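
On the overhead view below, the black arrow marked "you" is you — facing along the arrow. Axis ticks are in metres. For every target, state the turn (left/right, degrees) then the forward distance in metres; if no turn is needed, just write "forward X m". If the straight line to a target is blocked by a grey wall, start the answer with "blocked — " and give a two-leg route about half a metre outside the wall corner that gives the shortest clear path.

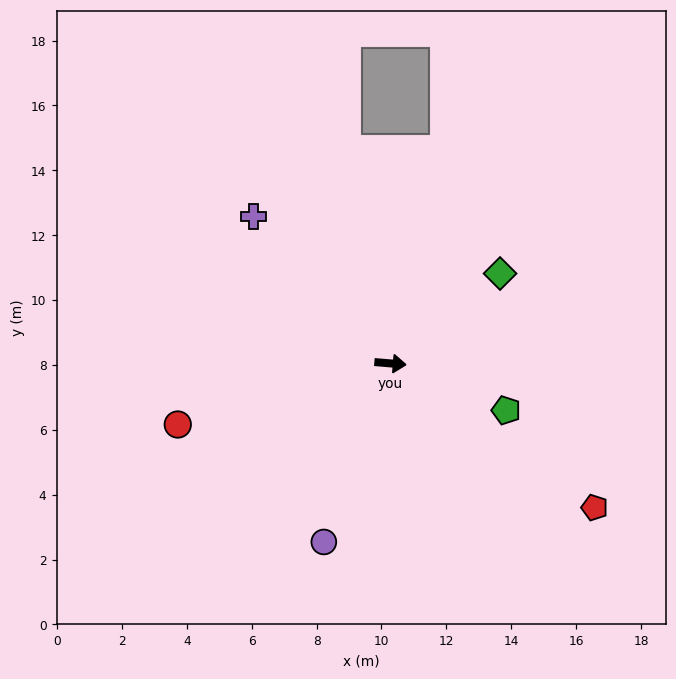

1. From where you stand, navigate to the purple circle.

turn right 106°, forward 5.9 m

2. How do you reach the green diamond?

turn left 44°, forward 4.4 m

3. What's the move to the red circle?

turn right 159°, forward 6.8 m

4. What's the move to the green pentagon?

turn right 17°, forward 3.8 m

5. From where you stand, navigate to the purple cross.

turn left 138°, forward 6.2 m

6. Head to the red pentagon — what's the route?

turn right 30°, forward 7.7 m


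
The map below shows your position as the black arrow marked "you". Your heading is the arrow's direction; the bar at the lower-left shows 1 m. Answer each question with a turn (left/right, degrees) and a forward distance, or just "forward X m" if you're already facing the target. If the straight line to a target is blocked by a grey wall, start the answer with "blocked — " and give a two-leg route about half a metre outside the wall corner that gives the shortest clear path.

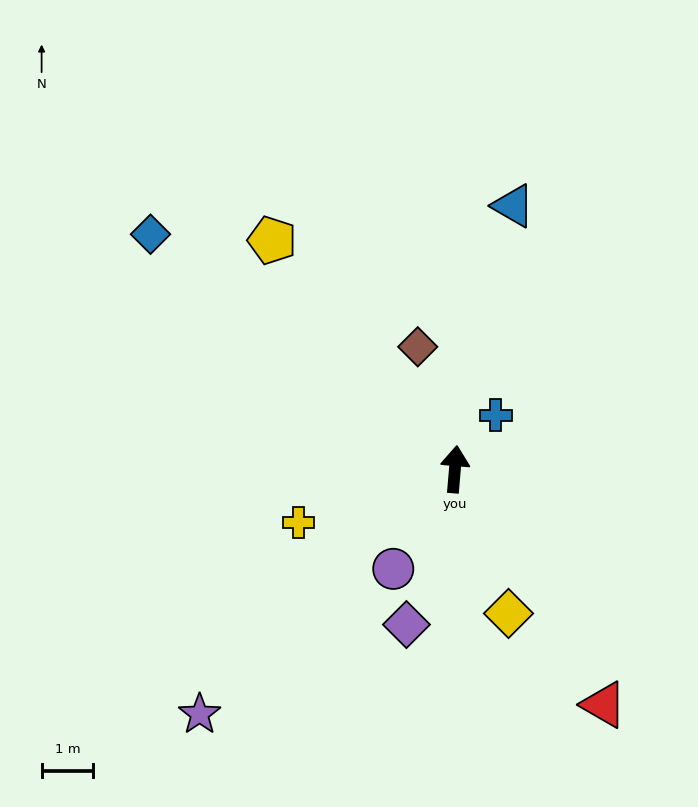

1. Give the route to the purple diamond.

turn left 168°, forward 3.1 m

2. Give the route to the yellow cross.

turn left 114°, forward 3.2 m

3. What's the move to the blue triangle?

turn right 8°, forward 5.2 m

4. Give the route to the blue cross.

turn right 32°, forward 1.3 m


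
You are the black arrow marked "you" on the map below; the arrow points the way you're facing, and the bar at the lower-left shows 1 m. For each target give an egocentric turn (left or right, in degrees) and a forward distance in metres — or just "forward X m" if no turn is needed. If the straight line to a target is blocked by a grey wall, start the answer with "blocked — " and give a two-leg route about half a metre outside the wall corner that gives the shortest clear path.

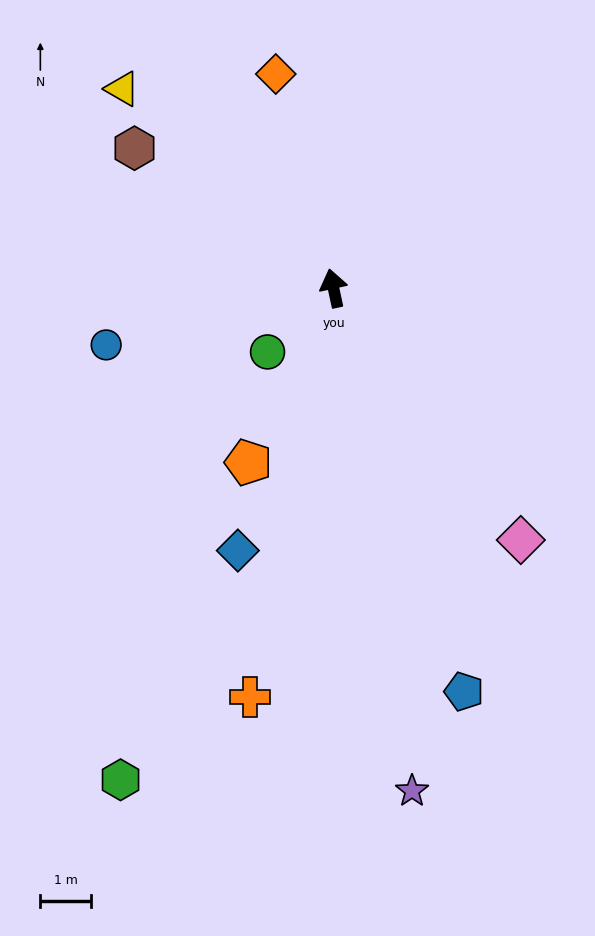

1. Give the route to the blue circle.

turn left 92°, forward 4.6 m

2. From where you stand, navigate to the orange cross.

turn left 156°, forward 8.2 m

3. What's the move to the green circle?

turn left 122°, forward 1.8 m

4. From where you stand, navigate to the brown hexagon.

turn left 43°, forward 4.8 m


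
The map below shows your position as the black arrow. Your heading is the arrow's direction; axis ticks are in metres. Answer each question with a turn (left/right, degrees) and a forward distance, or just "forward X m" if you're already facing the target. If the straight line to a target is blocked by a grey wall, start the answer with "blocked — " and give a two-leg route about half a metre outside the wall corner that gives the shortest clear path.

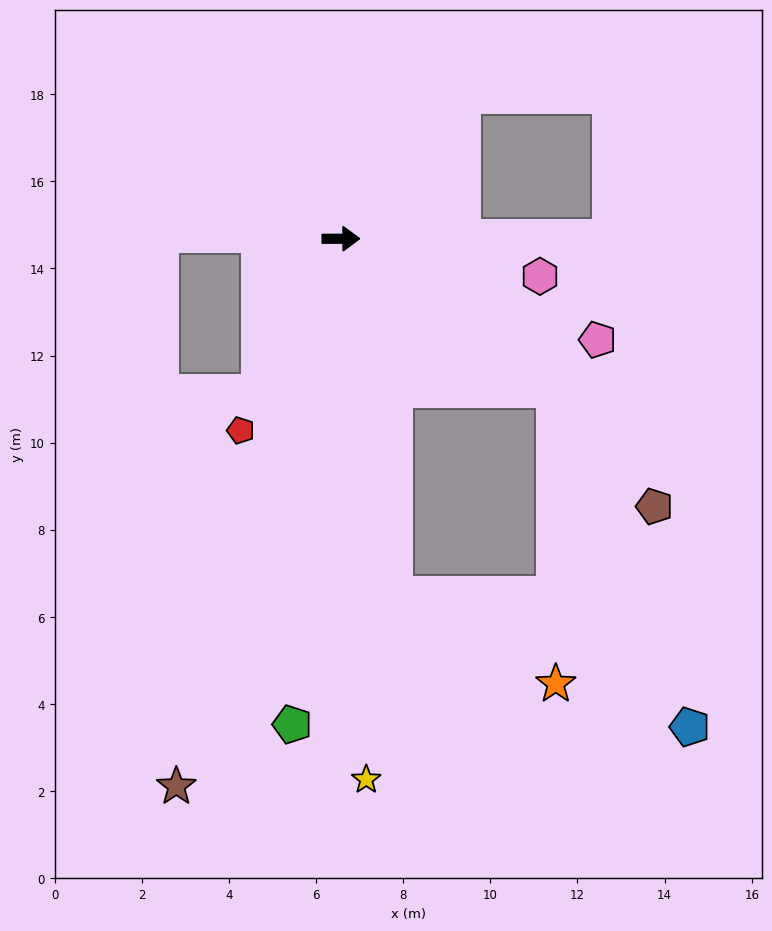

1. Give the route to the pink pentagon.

turn right 22°, forward 6.3 m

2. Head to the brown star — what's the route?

turn right 107°, forward 13.1 m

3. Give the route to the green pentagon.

turn right 96°, forward 11.2 m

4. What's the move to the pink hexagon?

turn right 11°, forward 4.7 m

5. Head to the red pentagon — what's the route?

turn right 118°, forward 5.0 m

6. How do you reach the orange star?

blocked — turn right 82°, forward 8.3 m, then turn left 53°, forward 4.2 m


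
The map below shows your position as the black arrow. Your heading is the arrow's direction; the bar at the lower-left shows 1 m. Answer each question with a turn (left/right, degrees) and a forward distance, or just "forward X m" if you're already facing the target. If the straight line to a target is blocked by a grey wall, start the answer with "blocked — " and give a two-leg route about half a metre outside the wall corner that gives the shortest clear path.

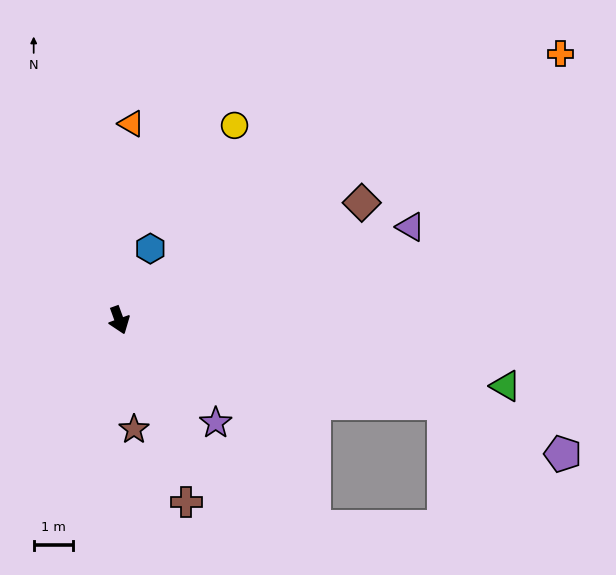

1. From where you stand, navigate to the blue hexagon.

turn left 137°, forward 2.0 m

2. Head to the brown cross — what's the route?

forward 5.0 m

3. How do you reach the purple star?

turn left 23°, forward 3.6 m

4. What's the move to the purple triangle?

turn left 88°, forward 7.8 m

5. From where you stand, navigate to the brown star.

turn right 12°, forward 2.8 m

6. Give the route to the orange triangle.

turn left 157°, forward 5.1 m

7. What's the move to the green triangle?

turn left 60°, forward 10.1 m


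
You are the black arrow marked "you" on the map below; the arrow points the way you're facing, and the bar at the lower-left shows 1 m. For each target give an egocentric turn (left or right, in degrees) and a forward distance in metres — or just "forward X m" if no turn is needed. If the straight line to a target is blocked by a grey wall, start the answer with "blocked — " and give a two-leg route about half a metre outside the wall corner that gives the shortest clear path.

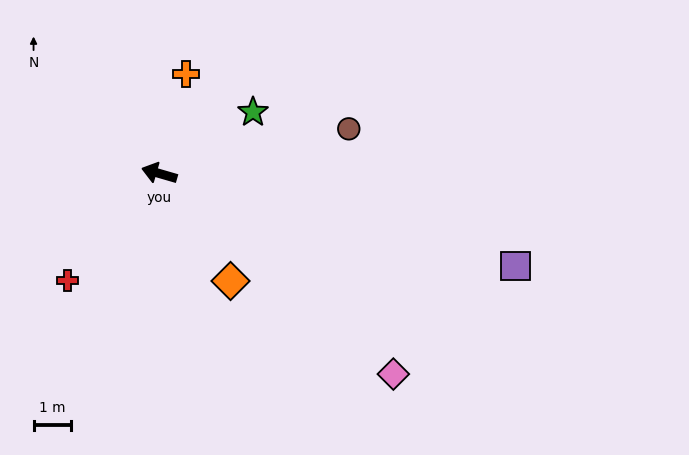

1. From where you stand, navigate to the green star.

turn right 131°, forward 3.0 m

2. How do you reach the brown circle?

turn right 151°, forward 5.2 m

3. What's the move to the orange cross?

turn right 89°, forward 2.7 m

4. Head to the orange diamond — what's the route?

turn left 140°, forward 3.4 m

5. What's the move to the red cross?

turn left 66°, forward 3.8 m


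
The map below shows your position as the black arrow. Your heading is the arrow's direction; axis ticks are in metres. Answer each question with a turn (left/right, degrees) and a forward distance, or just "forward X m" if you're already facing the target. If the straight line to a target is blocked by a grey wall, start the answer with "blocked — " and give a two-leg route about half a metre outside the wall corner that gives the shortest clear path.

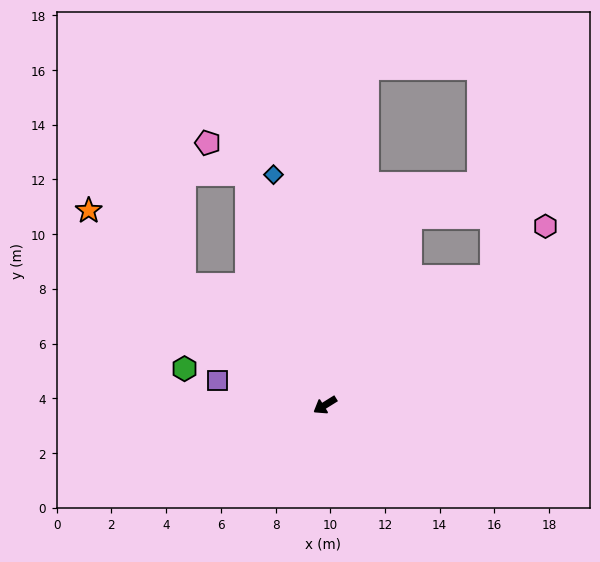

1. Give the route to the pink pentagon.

blocked — turn right 103°, forward 8.9 m, then turn left 32°, forward 1.8 m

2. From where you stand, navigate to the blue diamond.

turn right 109°, forward 8.6 m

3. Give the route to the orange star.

turn right 71°, forward 11.2 m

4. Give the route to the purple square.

turn right 45°, forward 4.0 m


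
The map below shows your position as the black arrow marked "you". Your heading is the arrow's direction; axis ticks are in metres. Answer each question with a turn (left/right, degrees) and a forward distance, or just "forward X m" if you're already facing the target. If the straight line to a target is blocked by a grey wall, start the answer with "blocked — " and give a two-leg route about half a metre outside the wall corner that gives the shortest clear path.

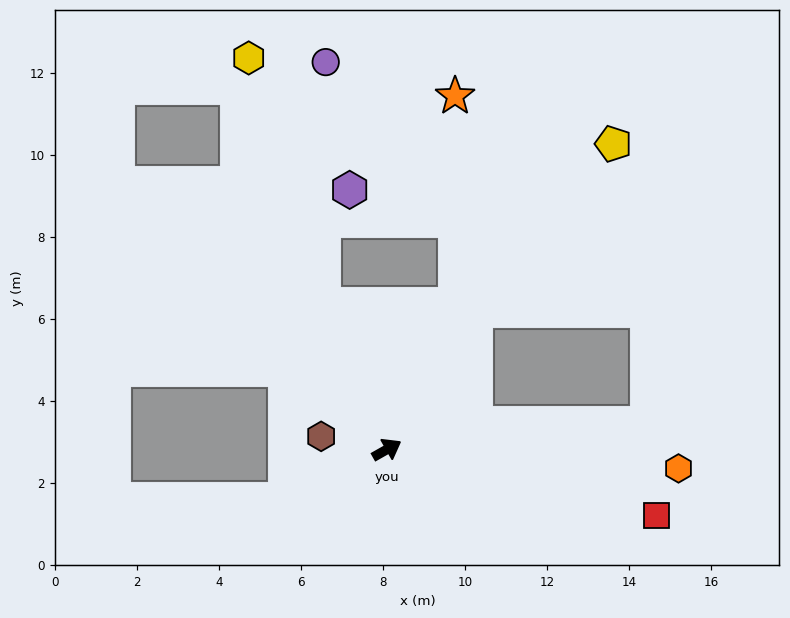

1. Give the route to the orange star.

blocked — turn left 35°, forward 3.9 m, then turn left 26°, forward 5.1 m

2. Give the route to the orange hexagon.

turn right 33°, forward 7.1 m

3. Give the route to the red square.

turn right 43°, forward 6.8 m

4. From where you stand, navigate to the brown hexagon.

turn left 139°, forward 1.6 m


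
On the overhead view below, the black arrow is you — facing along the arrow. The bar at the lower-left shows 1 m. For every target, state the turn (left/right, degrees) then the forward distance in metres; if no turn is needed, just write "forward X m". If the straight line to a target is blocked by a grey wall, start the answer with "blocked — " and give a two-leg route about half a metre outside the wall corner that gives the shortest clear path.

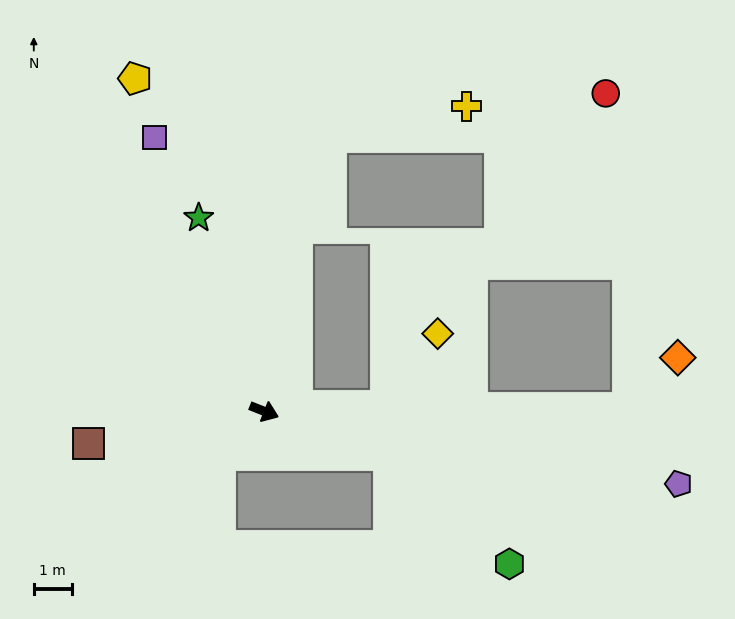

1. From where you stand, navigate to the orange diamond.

blocked — turn left 22°, forward 9.6 m, then turn left 45°, forward 1.9 m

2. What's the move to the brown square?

turn right 148°, forward 4.7 m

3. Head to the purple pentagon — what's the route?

turn left 12°, forward 11.1 m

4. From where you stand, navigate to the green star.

turn left 130°, forward 5.4 m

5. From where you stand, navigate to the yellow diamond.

blocked — turn left 24°, forward 3.2 m, then turn left 52°, forward 2.4 m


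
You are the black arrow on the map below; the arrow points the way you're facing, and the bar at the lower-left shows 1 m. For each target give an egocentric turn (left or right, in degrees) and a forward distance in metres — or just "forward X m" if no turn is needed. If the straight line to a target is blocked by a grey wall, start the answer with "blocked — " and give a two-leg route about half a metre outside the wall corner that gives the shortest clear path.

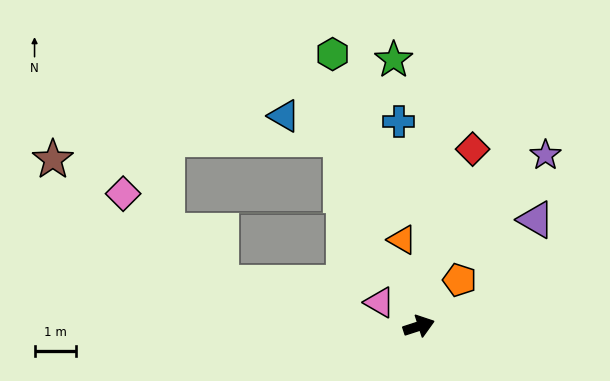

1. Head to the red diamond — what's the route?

turn left 55°, forward 4.4 m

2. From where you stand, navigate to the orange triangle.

turn left 83°, forward 2.1 m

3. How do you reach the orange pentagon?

turn left 31°, forward 1.5 m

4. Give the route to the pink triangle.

turn left 131°, forward 1.1 m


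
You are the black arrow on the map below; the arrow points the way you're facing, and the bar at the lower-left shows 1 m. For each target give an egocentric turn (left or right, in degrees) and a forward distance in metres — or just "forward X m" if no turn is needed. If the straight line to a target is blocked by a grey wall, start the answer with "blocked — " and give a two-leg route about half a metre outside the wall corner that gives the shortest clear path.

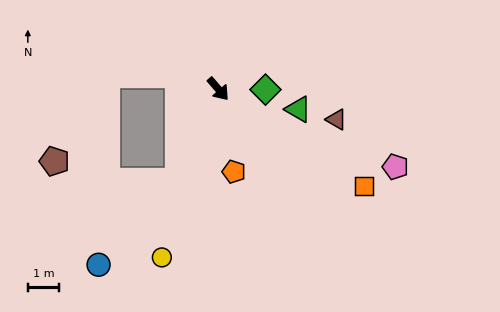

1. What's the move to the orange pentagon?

turn right 30°, forward 2.7 m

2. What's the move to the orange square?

turn left 16°, forward 5.6 m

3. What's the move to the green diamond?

turn left 48°, forward 1.5 m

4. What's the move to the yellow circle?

turn right 59°, forward 5.6 m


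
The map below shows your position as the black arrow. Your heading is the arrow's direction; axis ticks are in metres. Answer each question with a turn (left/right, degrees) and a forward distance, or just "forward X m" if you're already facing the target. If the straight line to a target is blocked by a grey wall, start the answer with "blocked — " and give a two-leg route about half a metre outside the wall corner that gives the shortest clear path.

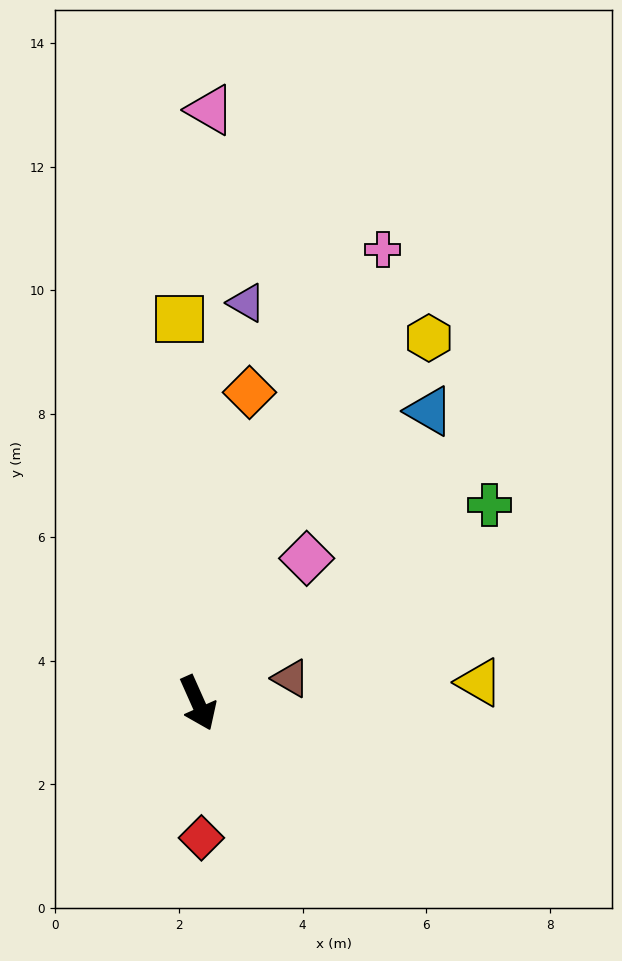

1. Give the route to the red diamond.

turn right 23°, forward 2.2 m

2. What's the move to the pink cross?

turn left 134°, forward 7.9 m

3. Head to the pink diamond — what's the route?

turn left 119°, forward 2.9 m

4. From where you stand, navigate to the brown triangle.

turn left 81°, forward 1.6 m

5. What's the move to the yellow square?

turn left 159°, forward 6.2 m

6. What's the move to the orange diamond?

turn left 147°, forward 5.1 m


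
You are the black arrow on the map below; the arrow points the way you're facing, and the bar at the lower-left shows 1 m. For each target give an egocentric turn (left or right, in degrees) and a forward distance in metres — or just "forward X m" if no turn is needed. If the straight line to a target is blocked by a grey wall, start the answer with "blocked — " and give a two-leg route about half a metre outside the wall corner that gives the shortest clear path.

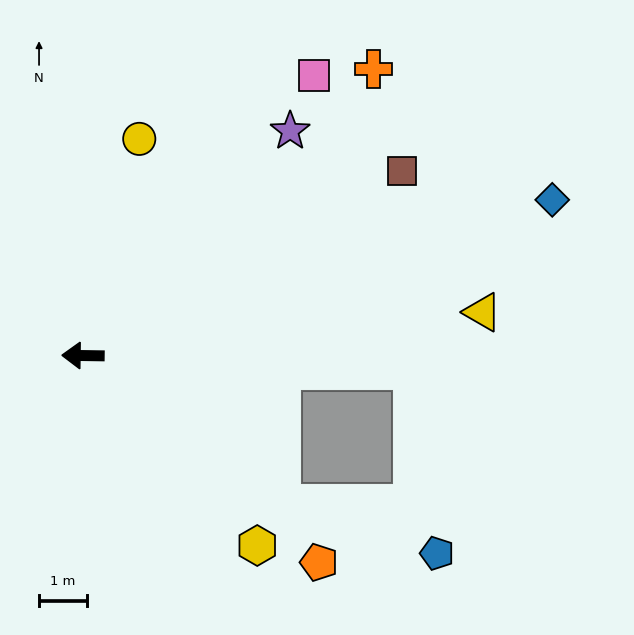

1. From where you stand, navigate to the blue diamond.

turn right 161°, forward 10.4 m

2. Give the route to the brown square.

turn right 149°, forward 7.8 m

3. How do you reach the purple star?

turn right 132°, forward 6.4 m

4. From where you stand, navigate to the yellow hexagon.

turn left 133°, forward 5.4 m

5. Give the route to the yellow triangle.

turn right 173°, forward 8.5 m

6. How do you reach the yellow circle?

turn right 104°, forward 4.7 m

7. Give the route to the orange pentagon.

turn left 140°, forward 6.6 m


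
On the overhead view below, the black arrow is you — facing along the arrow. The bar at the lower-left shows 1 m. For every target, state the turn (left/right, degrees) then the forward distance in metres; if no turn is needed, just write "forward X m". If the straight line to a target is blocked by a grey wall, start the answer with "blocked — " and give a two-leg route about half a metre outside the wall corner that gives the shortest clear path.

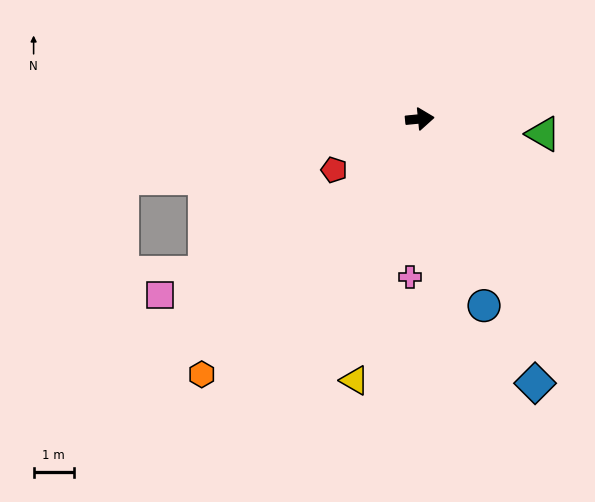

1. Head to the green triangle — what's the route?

turn right 13°, forward 3.1 m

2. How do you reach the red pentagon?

turn right 155°, forward 2.5 m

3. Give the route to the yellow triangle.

turn right 110°, forward 6.7 m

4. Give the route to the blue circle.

turn right 77°, forward 4.9 m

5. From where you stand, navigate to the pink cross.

turn right 99°, forward 3.9 m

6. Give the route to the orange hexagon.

turn right 136°, forward 8.3 m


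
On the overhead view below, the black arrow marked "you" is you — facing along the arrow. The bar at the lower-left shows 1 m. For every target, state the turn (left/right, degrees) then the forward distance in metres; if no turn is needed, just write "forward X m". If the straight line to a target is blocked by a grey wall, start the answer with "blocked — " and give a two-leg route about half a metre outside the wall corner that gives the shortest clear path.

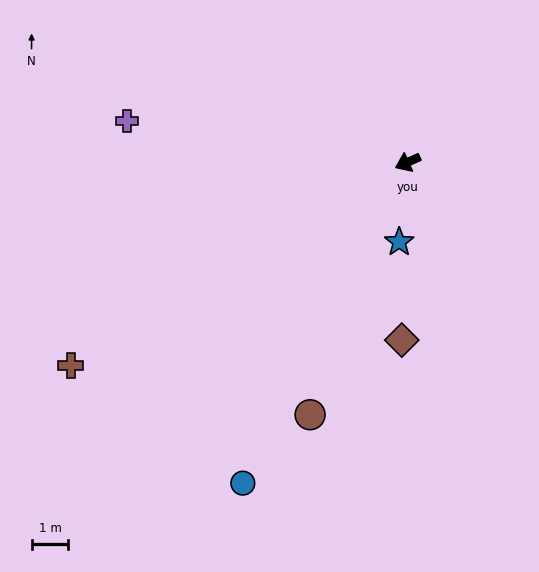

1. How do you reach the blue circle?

turn left 39°, forward 9.8 m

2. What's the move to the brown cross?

turn left 7°, forward 10.7 m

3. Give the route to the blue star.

turn left 60°, forward 2.2 m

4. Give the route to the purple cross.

turn right 32°, forward 7.7 m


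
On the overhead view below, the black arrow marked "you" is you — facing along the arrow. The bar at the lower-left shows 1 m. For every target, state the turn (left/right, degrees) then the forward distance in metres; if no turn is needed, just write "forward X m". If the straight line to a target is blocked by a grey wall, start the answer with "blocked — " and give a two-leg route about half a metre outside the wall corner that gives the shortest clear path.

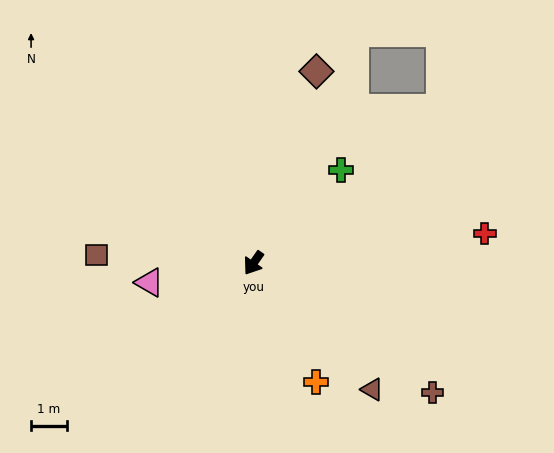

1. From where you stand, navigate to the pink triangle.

turn right 45°, forward 3.0 m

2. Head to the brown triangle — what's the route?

turn left 78°, forward 4.8 m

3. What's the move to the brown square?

turn right 58°, forward 4.4 m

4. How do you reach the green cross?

turn left 172°, forward 3.6 m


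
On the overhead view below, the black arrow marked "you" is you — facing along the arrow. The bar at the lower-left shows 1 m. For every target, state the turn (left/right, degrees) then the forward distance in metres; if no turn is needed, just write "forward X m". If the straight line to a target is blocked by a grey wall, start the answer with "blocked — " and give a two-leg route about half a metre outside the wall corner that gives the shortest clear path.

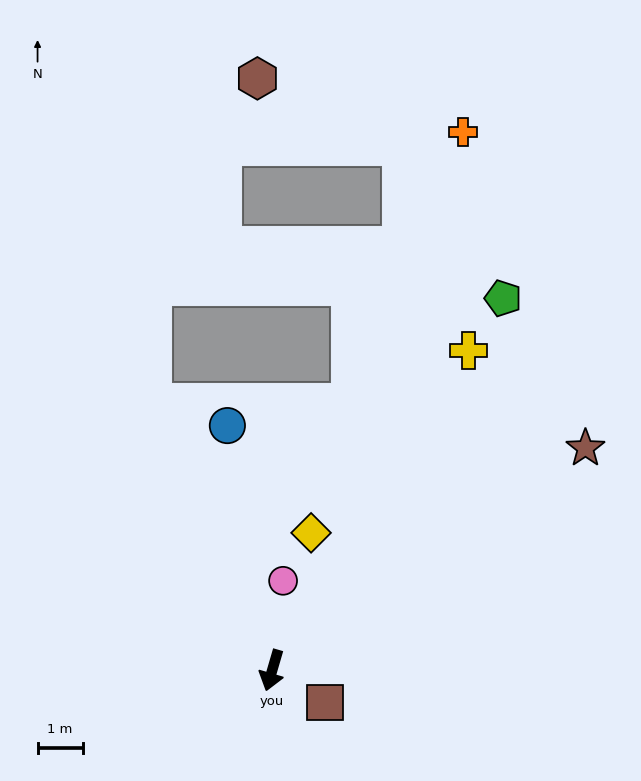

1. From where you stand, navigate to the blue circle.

turn right 153°, forward 5.5 m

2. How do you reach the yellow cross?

turn left 165°, forward 8.3 m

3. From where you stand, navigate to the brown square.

turn left 75°, forward 1.4 m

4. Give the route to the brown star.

turn left 142°, forward 8.5 m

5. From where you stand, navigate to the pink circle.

turn right 171°, forward 2.0 m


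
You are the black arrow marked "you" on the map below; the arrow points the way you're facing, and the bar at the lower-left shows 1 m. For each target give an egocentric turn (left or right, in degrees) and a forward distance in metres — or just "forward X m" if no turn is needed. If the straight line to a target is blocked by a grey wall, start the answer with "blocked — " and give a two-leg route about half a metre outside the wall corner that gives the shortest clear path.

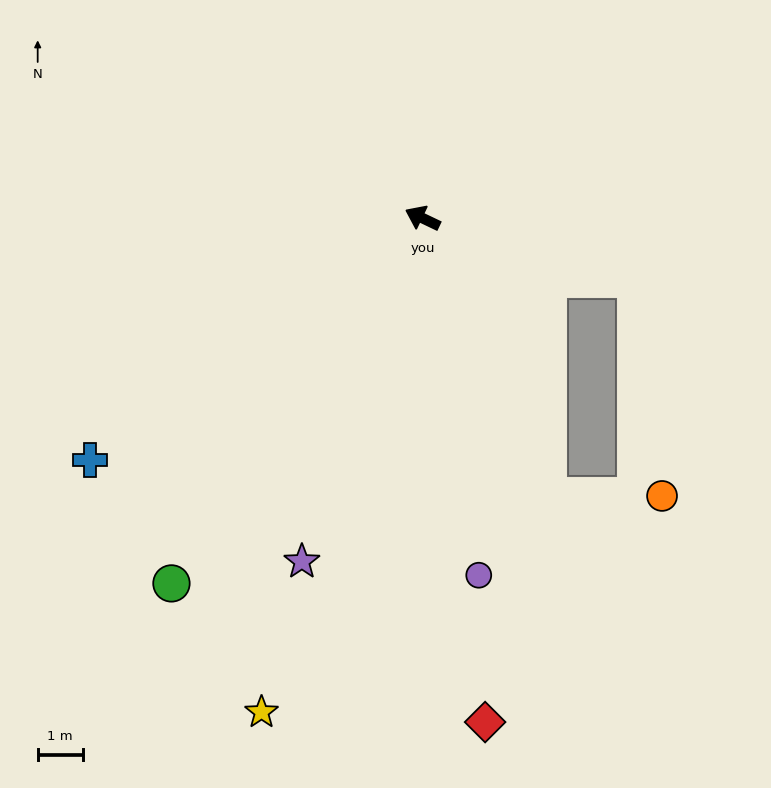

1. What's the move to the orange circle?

blocked — turn left 140°, forward 6.8 m, then turn left 66°, forward 2.5 m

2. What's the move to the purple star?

turn left 96°, forward 8.1 m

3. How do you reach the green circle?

turn left 81°, forward 9.8 m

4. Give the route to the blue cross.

turn left 62°, forward 9.1 m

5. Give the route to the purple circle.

turn left 124°, forward 8.0 m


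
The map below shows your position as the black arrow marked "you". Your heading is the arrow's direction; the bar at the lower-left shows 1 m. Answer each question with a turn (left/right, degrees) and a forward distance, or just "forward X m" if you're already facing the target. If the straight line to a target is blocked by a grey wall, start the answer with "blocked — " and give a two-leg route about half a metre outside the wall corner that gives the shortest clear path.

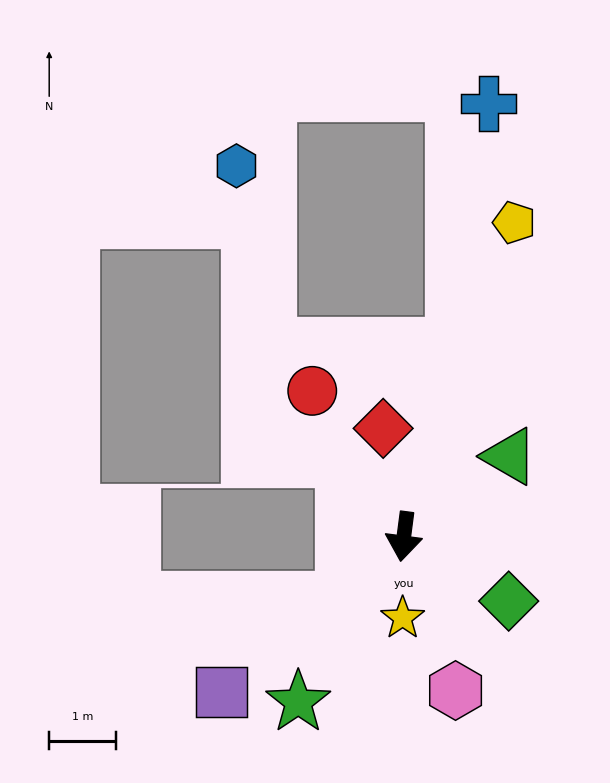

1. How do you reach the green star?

turn right 25°, forward 2.9 m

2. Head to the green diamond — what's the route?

turn left 66°, forward 1.8 m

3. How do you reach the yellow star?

turn left 7°, forward 1.2 m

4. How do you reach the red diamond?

turn right 162°, forward 1.6 m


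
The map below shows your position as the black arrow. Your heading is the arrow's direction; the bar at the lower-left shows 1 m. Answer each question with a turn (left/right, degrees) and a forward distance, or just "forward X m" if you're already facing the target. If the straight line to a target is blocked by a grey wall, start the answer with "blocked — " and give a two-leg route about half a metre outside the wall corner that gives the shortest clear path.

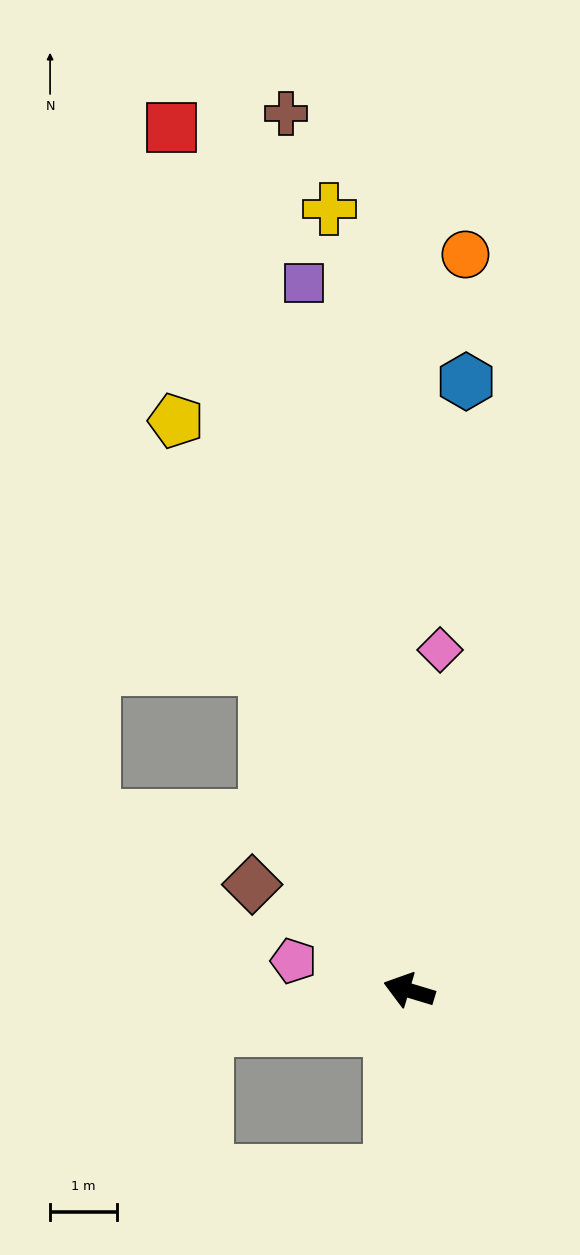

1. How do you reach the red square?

turn right 58°, forward 13.5 m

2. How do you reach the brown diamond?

turn right 17°, forward 2.8 m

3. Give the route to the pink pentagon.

turn left 2°, forward 1.8 m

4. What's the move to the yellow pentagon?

turn right 51°, forward 9.3 m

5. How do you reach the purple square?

turn right 65°, forward 10.8 m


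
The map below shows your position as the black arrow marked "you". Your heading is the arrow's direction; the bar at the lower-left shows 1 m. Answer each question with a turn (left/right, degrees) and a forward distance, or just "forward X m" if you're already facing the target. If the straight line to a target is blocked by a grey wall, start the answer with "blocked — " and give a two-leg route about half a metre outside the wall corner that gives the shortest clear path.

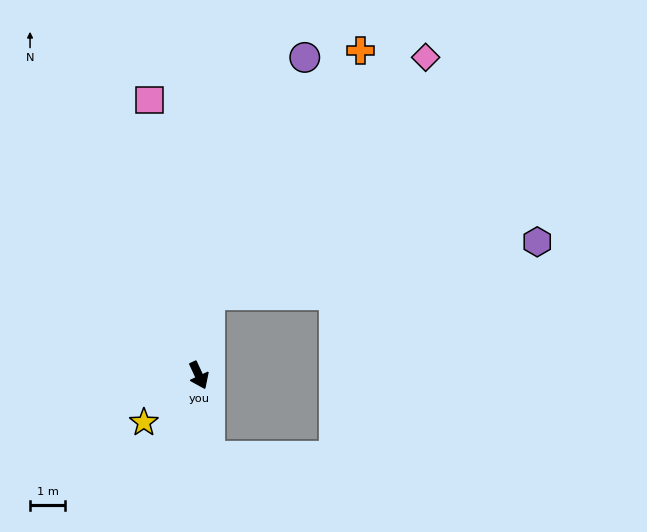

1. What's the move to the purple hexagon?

blocked — turn left 147°, forward 2.3 m, then turn right 73°, forward 9.5 m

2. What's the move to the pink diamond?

blocked — turn left 147°, forward 2.3 m, then turn right 34°, forward 9.2 m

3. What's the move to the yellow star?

turn right 74°, forward 2.1 m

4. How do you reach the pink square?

turn left 165°, forward 8.0 m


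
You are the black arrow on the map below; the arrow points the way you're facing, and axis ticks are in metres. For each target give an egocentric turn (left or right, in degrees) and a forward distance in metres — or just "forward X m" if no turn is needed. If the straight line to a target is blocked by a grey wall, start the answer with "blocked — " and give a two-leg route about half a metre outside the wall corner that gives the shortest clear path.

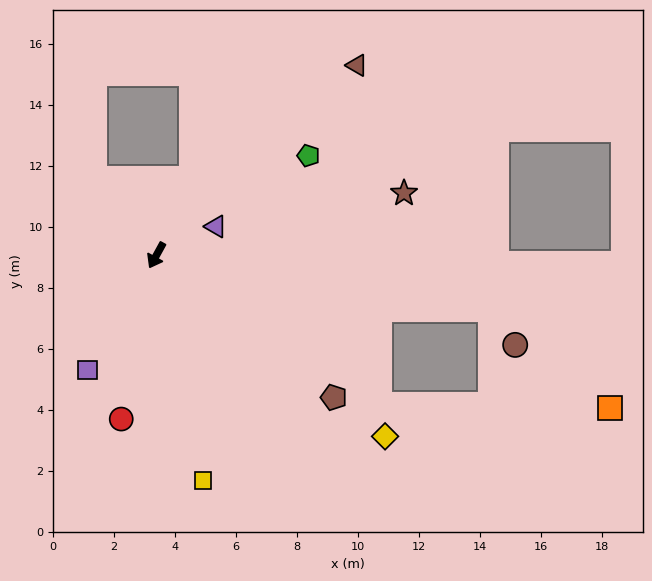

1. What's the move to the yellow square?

turn left 40°, forward 7.5 m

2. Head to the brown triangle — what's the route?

turn left 162°, forward 9.1 m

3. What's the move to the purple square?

turn right 2°, forward 4.4 m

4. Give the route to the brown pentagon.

turn left 80°, forward 7.5 m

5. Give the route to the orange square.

blocked — turn left 85°, forward 8.8 m, then turn left 33°, forward 7.6 m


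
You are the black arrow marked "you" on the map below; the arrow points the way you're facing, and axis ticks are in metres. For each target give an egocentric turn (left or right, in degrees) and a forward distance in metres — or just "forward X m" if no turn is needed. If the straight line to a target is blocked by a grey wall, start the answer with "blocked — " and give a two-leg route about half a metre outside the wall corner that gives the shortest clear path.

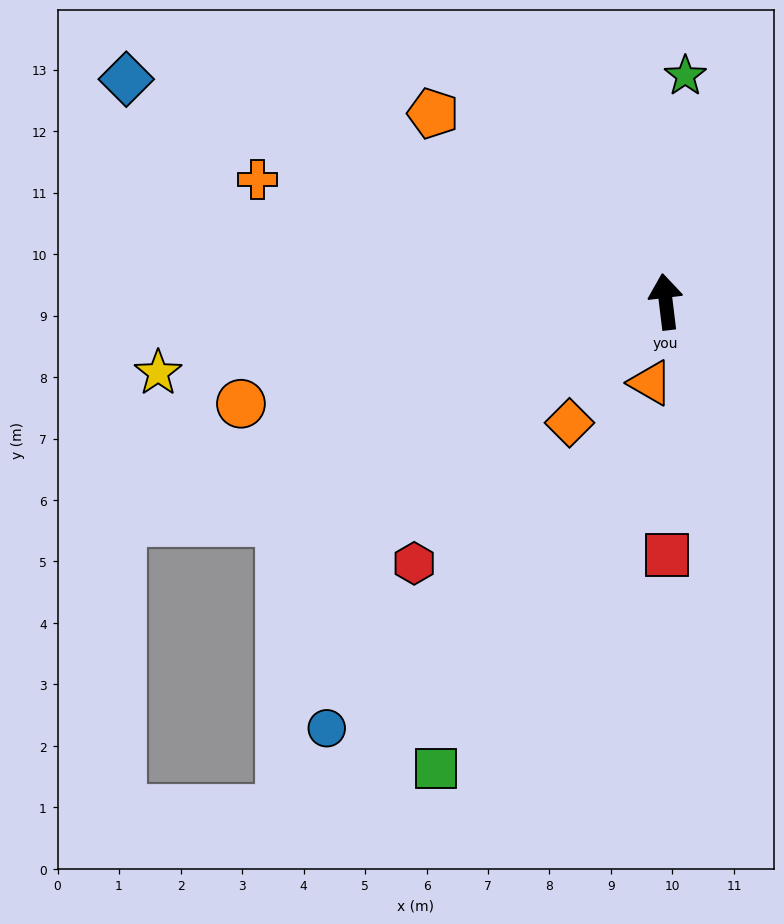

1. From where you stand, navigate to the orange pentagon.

turn left 44°, forward 4.9 m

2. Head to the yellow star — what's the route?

turn left 91°, forward 8.3 m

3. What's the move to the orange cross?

turn left 66°, forward 6.9 m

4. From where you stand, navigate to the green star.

turn right 12°, forward 3.7 m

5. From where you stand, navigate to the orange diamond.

turn left 135°, forward 2.5 m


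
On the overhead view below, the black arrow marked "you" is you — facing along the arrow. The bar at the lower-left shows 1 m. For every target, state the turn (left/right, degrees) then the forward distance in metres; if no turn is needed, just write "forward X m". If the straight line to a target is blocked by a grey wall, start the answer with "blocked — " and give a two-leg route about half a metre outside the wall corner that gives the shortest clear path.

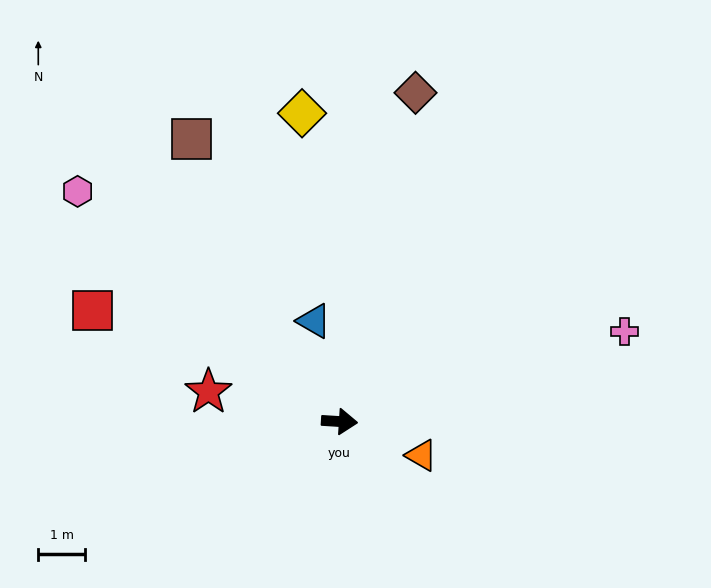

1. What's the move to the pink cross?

turn left 21°, forward 6.3 m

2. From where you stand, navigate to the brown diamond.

turn left 81°, forward 7.2 m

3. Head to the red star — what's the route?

turn left 171°, forward 2.9 m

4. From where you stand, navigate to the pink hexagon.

turn left 142°, forward 7.4 m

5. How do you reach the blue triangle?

turn left 108°, forward 2.2 m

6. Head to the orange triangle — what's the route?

turn right 19°, forward 1.9 m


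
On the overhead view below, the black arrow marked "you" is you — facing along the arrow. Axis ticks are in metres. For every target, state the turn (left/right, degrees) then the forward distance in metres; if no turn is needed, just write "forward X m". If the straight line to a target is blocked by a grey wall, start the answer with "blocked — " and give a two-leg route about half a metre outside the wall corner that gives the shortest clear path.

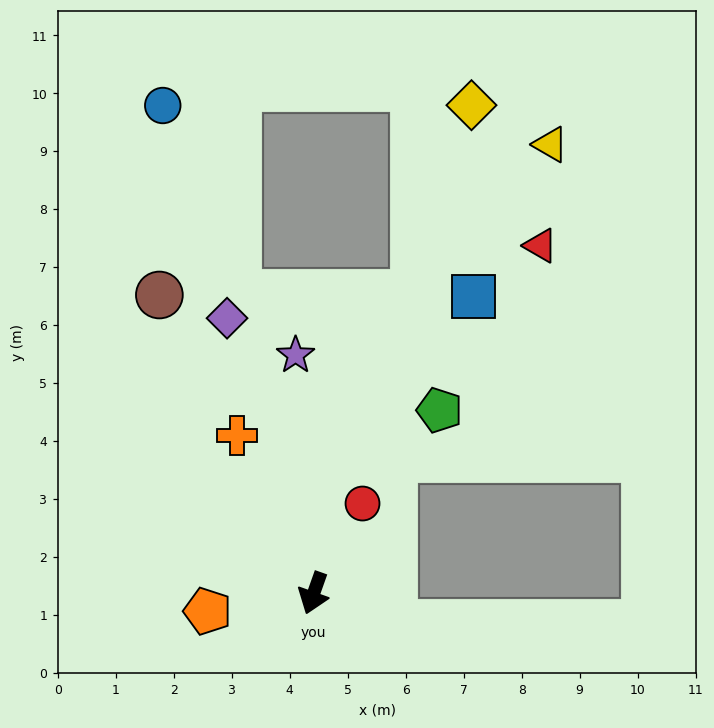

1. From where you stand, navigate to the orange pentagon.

turn right 61°, forward 1.9 m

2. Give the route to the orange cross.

turn right 135°, forward 3.0 m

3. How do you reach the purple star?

turn right 156°, forward 4.1 m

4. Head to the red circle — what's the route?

turn left 171°, forward 1.8 m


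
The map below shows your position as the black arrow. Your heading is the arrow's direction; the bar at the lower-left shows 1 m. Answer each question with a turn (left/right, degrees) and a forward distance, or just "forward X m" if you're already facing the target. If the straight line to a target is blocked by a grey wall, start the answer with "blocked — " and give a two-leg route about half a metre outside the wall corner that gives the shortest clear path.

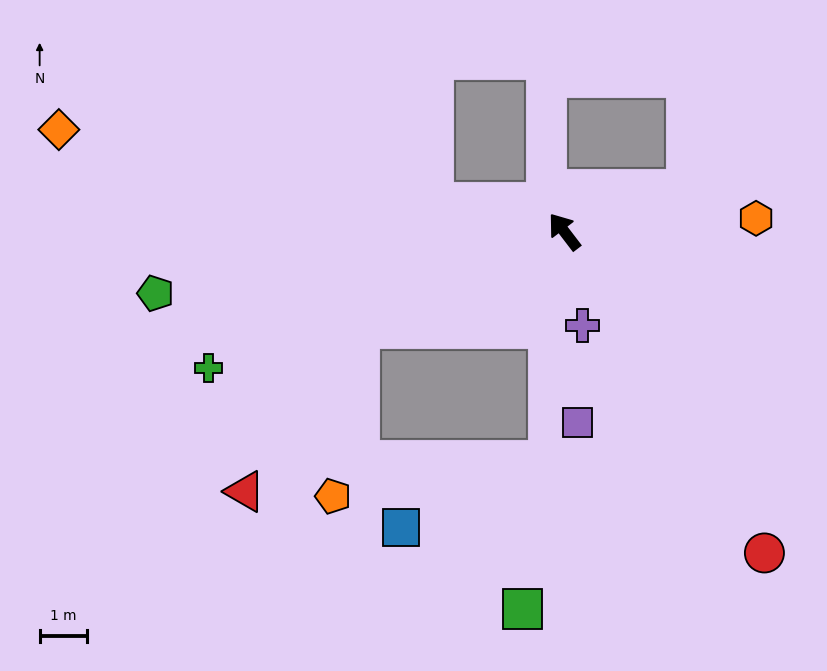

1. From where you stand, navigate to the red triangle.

blocked — turn left 78°, forward 4.7 m, then turn left 30°, forward 4.2 m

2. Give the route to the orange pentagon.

blocked — turn left 78°, forward 4.7 m, then turn left 56°, forward 3.6 m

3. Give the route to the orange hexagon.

turn right 123°, forward 4.0 m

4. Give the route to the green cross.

turn left 74°, forward 8.0 m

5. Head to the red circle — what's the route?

turn left 175°, forward 7.9 m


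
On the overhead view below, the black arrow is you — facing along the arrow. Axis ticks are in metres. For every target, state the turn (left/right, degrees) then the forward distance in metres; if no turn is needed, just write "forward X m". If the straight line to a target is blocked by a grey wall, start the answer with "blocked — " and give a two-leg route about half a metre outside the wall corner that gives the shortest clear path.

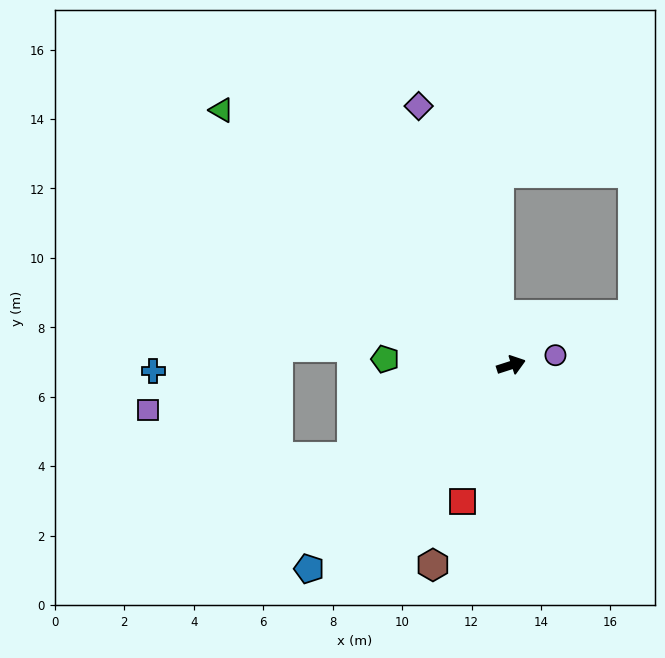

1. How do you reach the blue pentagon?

turn right 153°, forward 8.3 m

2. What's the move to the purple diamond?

turn left 92°, forward 7.9 m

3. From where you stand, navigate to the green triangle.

turn left 121°, forward 11.1 m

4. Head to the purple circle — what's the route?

turn right 5°, forward 1.3 m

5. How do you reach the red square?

turn right 127°, forward 4.2 m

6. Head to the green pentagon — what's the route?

turn left 159°, forward 3.6 m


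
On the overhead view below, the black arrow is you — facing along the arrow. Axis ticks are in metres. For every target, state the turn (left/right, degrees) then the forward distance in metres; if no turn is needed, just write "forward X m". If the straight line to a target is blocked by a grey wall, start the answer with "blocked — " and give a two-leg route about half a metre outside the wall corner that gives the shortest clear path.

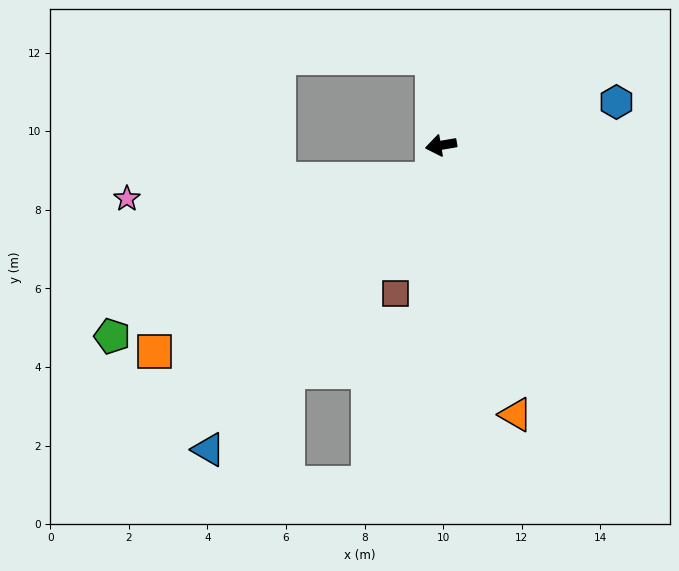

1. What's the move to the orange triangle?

turn left 96°, forward 7.1 m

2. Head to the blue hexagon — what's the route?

turn right 176°, forward 4.6 m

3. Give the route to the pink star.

blocked — turn left 64°, forward 0.9 m, then turn right 70°, forward 7.8 m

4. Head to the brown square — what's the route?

turn left 63°, forward 3.9 m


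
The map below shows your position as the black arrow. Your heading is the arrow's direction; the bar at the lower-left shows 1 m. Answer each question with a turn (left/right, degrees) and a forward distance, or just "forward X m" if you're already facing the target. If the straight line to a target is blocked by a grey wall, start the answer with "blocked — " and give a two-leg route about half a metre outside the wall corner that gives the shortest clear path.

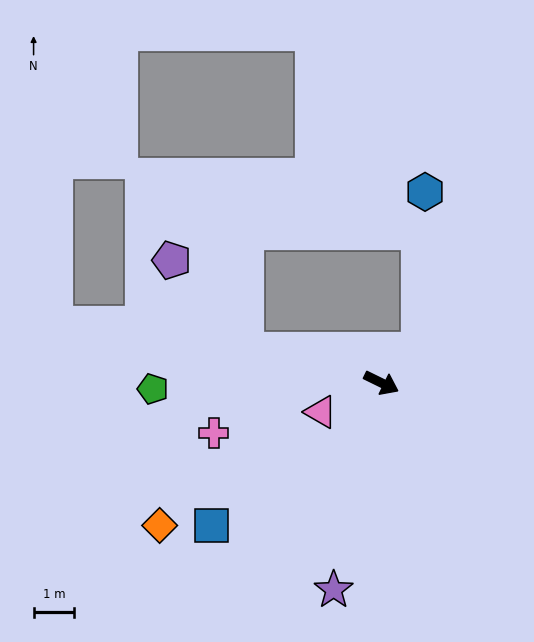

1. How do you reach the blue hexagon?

blocked — turn left 68°, forward 1.2 m, then turn left 46°, forward 3.9 m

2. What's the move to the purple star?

turn right 77°, forward 5.2 m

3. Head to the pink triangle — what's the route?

turn right 128°, forward 1.7 m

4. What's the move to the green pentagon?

turn right 152°, forward 5.6 m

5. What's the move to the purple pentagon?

blocked — turn right 168°, forward 3.4 m, then turn right 36°, forward 2.9 m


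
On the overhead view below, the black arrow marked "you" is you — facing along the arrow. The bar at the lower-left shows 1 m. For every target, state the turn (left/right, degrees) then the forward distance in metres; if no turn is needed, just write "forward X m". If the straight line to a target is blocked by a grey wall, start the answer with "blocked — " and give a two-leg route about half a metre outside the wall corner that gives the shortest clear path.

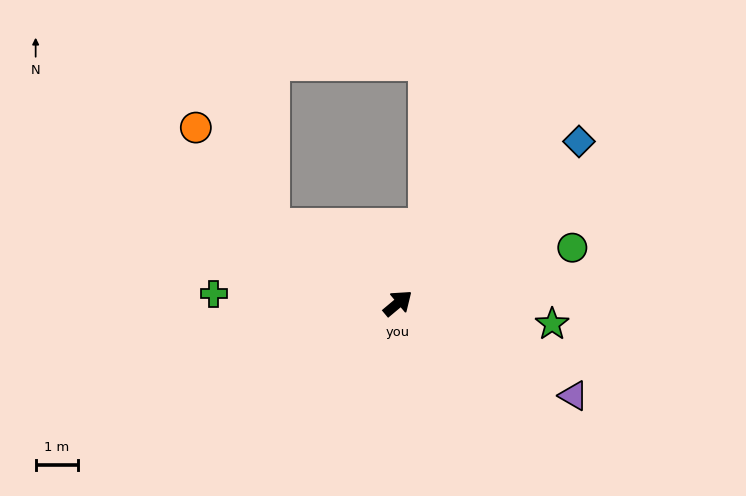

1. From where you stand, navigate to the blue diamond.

forward 5.8 m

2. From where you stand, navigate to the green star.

turn right 48°, forward 3.7 m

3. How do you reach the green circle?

turn right 22°, forward 4.4 m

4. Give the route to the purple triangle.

turn right 68°, forward 4.7 m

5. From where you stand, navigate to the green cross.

turn left 137°, forward 4.4 m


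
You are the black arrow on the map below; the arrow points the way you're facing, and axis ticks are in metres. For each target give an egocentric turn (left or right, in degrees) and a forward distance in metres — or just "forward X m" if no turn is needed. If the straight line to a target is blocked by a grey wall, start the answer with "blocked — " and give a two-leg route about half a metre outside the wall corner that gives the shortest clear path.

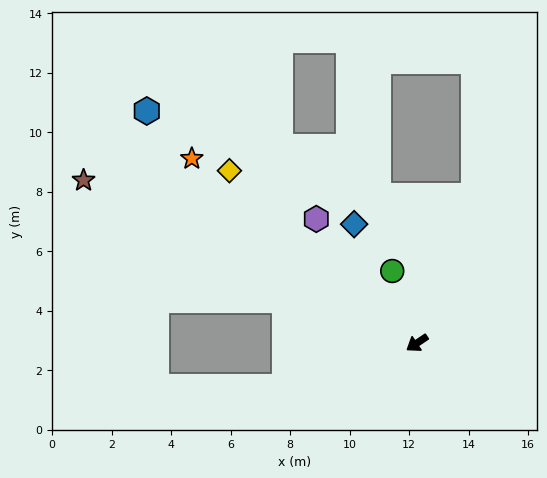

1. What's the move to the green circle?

turn right 105°, forward 2.6 m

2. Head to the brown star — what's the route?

turn right 60°, forward 12.5 m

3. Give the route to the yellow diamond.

turn right 76°, forward 8.6 m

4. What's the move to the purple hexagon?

turn right 85°, forward 5.4 m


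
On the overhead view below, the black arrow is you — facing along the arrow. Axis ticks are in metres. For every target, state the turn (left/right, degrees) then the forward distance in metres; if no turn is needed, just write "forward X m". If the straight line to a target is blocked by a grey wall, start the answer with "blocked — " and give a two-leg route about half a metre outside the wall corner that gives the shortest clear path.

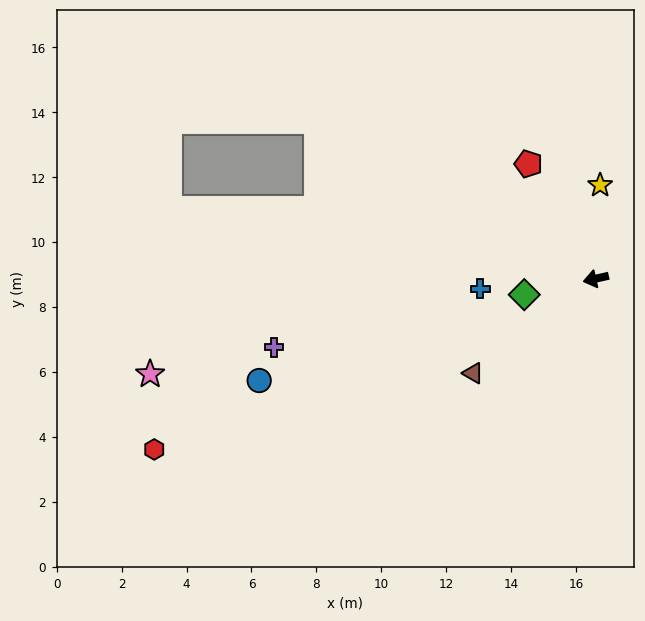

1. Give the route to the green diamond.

forward 2.3 m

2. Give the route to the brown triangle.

turn left 25°, forward 4.8 m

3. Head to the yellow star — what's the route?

turn right 105°, forward 2.9 m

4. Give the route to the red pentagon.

turn right 72°, forward 4.1 m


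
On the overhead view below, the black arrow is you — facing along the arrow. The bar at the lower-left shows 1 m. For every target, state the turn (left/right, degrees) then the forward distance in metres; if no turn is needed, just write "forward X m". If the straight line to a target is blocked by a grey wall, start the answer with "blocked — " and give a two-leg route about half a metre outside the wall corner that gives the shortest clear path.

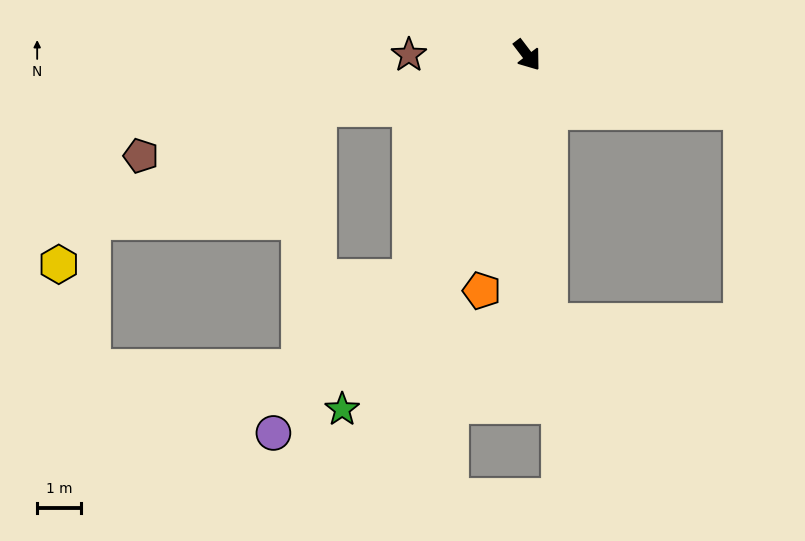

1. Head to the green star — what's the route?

turn right 65°, forward 9.2 m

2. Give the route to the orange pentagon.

turn right 48°, forward 5.5 m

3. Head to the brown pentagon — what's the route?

turn right 113°, forward 9.2 m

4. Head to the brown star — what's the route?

turn right 127°, forward 2.7 m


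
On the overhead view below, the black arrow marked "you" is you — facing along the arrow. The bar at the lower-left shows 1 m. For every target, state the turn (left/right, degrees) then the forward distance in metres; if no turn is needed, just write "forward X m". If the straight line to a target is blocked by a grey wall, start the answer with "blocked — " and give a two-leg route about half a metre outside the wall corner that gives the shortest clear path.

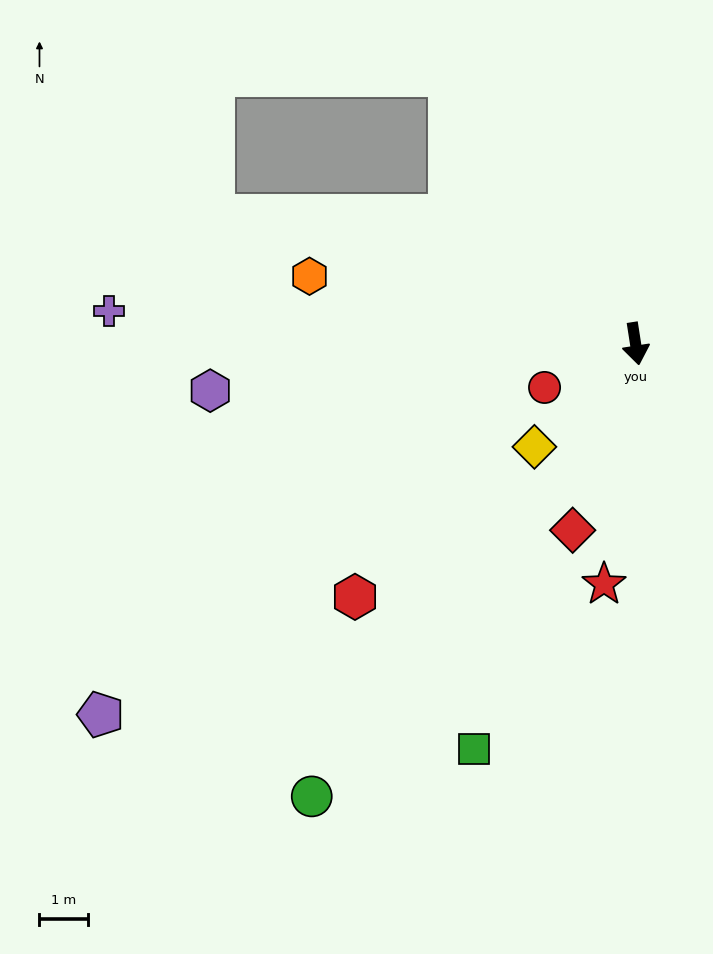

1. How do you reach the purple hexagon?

turn right 93°, forward 8.8 m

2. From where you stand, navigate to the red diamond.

turn right 27°, forward 4.1 m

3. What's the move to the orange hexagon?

turn right 111°, forward 6.9 m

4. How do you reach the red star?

turn right 16°, forward 5.0 m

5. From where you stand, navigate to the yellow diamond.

turn right 53°, forward 3.0 m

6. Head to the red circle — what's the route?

turn right 73°, forward 2.1 m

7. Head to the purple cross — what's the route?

turn right 102°, forward 10.9 m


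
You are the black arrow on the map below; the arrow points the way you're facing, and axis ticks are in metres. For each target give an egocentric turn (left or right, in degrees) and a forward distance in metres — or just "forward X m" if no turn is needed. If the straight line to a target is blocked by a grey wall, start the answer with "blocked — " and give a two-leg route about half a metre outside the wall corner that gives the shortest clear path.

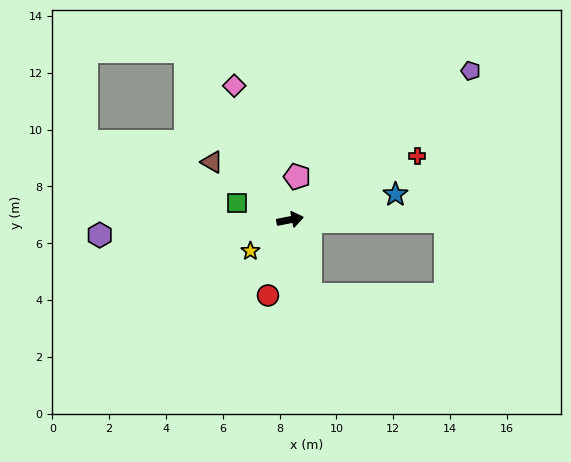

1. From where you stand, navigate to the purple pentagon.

turn left 28°, forward 8.2 m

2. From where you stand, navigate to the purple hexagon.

turn left 173°, forward 6.7 m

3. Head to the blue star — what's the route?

turn left 2°, forward 3.8 m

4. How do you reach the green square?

turn left 151°, forward 2.0 m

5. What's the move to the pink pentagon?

turn left 70°, forward 1.5 m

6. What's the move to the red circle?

turn right 117°, forward 2.8 m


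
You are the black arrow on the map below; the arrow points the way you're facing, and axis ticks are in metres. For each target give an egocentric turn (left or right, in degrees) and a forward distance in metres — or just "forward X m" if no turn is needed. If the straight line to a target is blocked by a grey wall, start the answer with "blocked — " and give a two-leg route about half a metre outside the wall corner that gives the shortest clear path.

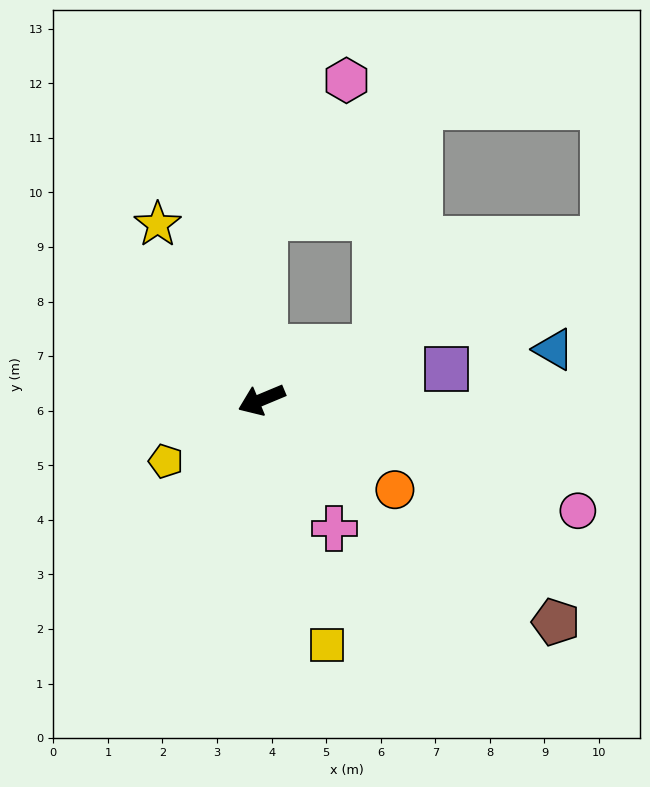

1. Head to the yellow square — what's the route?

turn left 82°, forward 4.7 m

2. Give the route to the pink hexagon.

blocked — turn right 114°, forward 3.3 m, then turn right 29°, forward 2.9 m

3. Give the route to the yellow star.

turn right 82°, forward 3.7 m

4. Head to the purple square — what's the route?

turn left 167°, forward 3.4 m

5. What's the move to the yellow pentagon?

turn left 10°, forward 2.1 m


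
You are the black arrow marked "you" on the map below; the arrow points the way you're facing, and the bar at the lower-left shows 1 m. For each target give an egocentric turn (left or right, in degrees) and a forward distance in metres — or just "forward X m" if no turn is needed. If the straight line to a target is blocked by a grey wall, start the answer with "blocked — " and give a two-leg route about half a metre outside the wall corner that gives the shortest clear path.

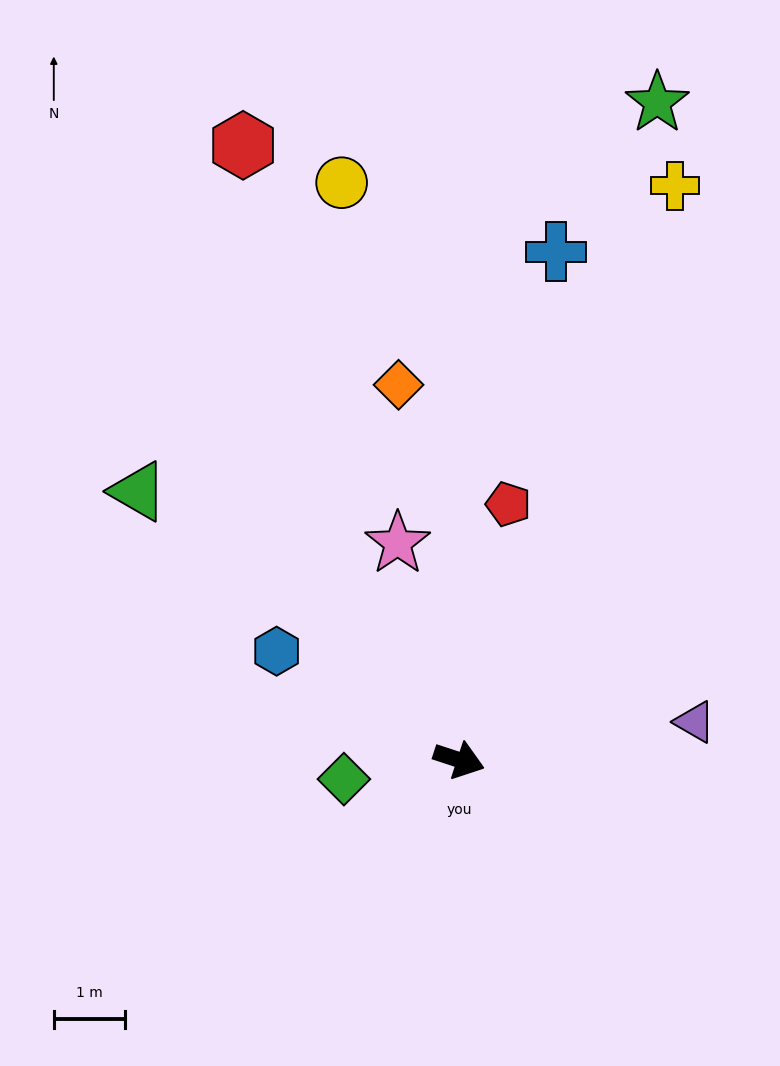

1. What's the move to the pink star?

turn left 124°, forward 3.2 m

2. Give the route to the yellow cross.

turn left 88°, forward 8.6 m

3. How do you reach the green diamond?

turn right 152°, forward 1.6 m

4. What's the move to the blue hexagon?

turn left 167°, forward 3.0 m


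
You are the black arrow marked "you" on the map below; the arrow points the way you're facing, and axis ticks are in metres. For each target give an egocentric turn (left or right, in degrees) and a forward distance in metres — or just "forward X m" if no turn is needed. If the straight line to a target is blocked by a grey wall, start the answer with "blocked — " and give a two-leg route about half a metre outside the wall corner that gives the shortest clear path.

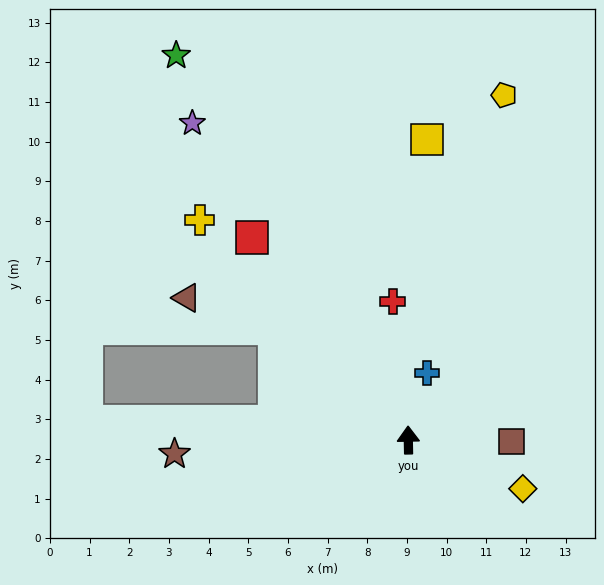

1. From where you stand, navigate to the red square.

turn left 37°, forward 6.5 m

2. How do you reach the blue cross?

turn right 17°, forward 1.8 m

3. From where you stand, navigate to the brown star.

turn left 92°, forward 5.9 m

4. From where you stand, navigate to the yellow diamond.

turn right 114°, forward 3.1 m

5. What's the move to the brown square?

turn right 92°, forward 2.6 m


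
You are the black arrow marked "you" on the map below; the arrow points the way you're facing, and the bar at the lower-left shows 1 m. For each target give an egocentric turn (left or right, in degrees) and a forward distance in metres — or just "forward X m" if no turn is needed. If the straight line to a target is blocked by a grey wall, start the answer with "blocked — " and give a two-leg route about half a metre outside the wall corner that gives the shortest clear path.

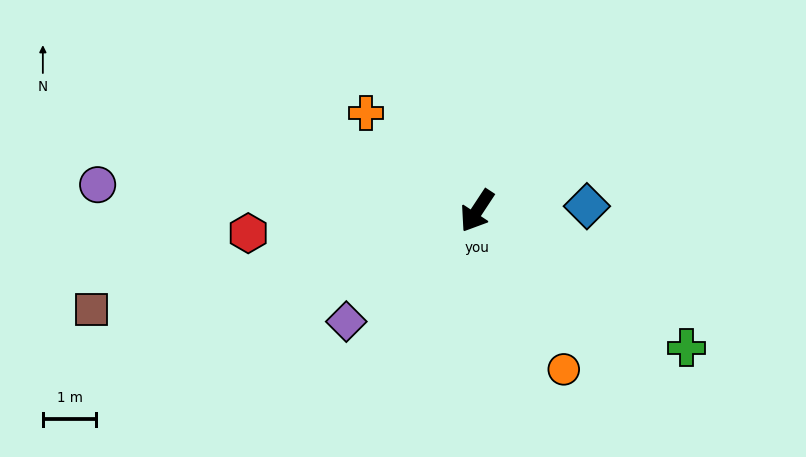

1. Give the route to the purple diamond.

turn right 16°, forward 3.2 m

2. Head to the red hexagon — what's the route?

turn right 51°, forward 4.3 m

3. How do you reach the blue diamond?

turn left 126°, forward 2.1 m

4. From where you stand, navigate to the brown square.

turn right 42°, forward 7.5 m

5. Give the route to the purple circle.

turn right 61°, forward 7.1 m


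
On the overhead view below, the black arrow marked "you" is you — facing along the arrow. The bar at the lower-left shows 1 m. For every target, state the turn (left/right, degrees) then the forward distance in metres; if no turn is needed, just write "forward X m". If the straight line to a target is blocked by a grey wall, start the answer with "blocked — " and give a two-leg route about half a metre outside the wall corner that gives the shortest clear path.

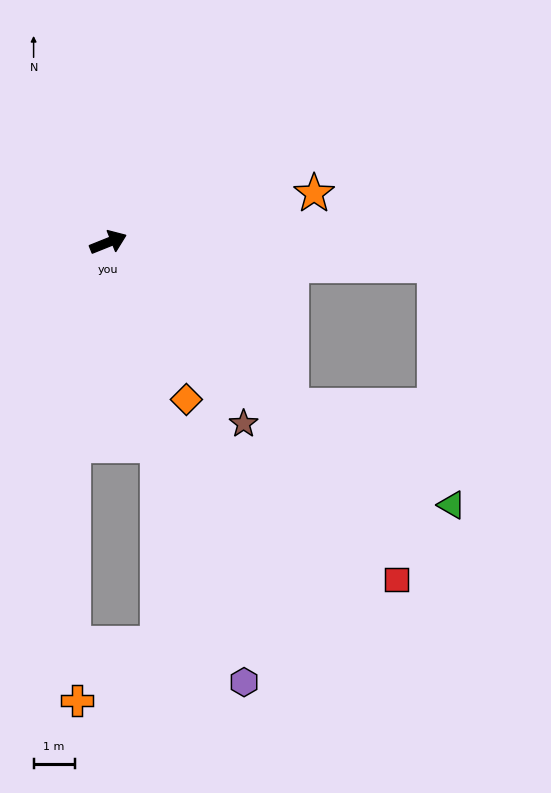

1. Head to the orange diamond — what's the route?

turn right 85°, forward 4.3 m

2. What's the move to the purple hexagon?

turn right 95°, forward 11.2 m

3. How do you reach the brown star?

turn right 75°, forward 5.5 m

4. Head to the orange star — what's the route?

turn right 9°, forward 5.1 m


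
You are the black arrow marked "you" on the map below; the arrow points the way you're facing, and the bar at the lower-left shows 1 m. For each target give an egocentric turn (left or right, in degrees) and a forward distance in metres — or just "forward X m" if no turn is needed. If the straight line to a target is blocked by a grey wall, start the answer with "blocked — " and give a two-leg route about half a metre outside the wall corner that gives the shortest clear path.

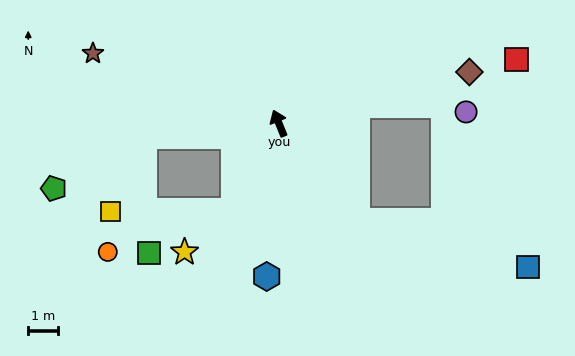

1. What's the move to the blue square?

blocked — turn right 163°, forward 4.2 m, then turn left 36°, forward 5.9 m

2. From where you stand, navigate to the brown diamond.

turn right 97°, forward 6.5 m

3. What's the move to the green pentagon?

blocked — turn left 74°, forward 4.5 m, then turn left 24°, forward 3.5 m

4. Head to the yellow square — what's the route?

blocked — turn left 74°, forward 4.5 m, then turn left 59°, forward 2.7 m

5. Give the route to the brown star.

turn left 47°, forward 6.6 m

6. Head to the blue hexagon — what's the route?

turn left 153°, forward 5.1 m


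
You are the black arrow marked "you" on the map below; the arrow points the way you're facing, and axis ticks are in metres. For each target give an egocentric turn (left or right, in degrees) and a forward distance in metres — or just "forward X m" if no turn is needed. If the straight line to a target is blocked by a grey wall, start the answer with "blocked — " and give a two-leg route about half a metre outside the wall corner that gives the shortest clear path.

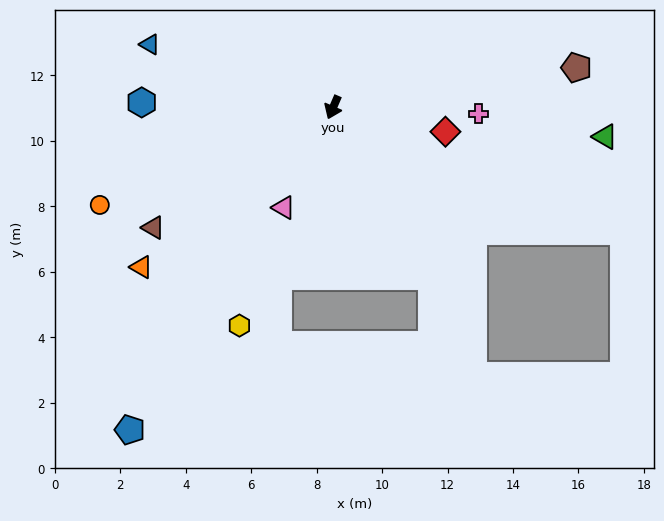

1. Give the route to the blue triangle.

turn right 86°, forward 5.9 m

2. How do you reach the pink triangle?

turn right 3°, forward 3.4 m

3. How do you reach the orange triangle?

turn right 27°, forward 7.6 m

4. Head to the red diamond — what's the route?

turn left 101°, forward 3.5 m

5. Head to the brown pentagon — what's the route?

turn left 123°, forward 7.5 m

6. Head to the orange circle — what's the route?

turn right 44°, forward 7.7 m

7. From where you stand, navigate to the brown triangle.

turn right 33°, forward 6.6 m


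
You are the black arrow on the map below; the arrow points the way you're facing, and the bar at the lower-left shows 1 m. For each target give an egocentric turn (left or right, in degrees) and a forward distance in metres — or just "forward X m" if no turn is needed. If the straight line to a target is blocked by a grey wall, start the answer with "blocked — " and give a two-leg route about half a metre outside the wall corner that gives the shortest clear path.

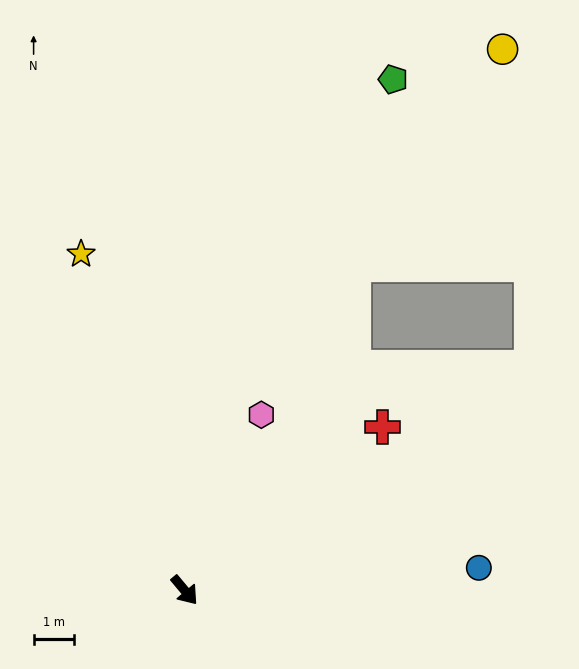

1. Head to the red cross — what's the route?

turn left 90°, forward 6.3 m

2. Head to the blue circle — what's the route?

turn left 54°, forward 7.3 m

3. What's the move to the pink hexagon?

turn left 116°, forward 4.7 m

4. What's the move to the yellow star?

turn left 157°, forward 8.6 m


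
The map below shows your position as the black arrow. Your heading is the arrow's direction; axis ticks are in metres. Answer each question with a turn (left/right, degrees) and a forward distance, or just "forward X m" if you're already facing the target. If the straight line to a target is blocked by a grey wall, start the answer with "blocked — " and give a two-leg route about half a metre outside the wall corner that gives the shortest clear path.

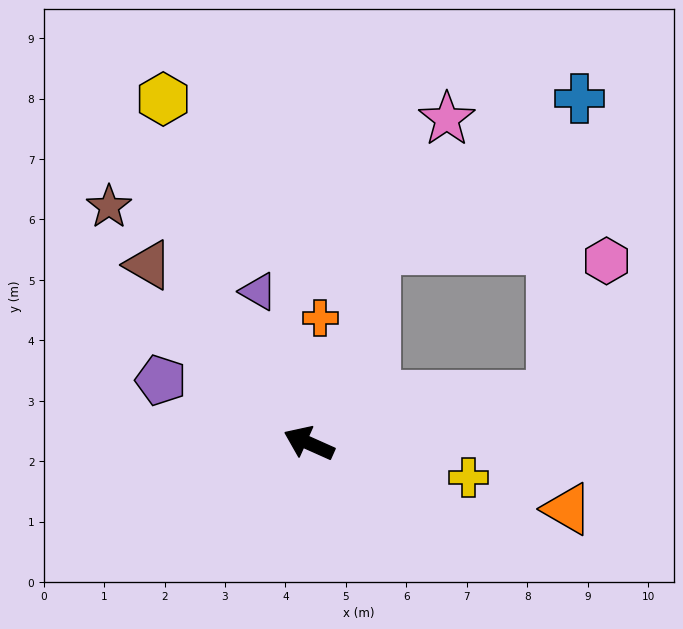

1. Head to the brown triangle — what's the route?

turn right 24°, forward 4.0 m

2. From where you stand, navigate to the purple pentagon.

forward 2.7 m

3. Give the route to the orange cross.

turn right 71°, forward 2.1 m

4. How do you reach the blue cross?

blocked — turn right 85°, forward 3.4 m, then turn right 35°, forward 4.2 m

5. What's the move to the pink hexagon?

blocked — turn right 145°, forward 4.1 m, then turn left 57°, forward 2.4 m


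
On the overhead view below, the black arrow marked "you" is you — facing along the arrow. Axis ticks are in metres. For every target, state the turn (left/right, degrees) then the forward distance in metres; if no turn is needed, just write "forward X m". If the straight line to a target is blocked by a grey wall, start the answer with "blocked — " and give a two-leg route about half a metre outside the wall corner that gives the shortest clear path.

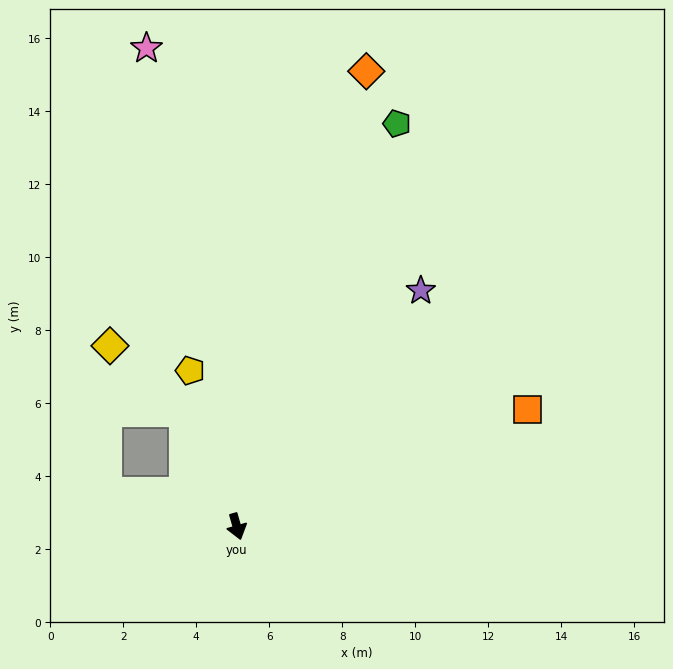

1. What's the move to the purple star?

turn left 126°, forward 8.2 m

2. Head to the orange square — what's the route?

turn left 96°, forward 8.6 m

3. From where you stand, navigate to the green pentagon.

turn left 142°, forward 11.9 m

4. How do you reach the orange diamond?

turn left 148°, forward 13.0 m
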